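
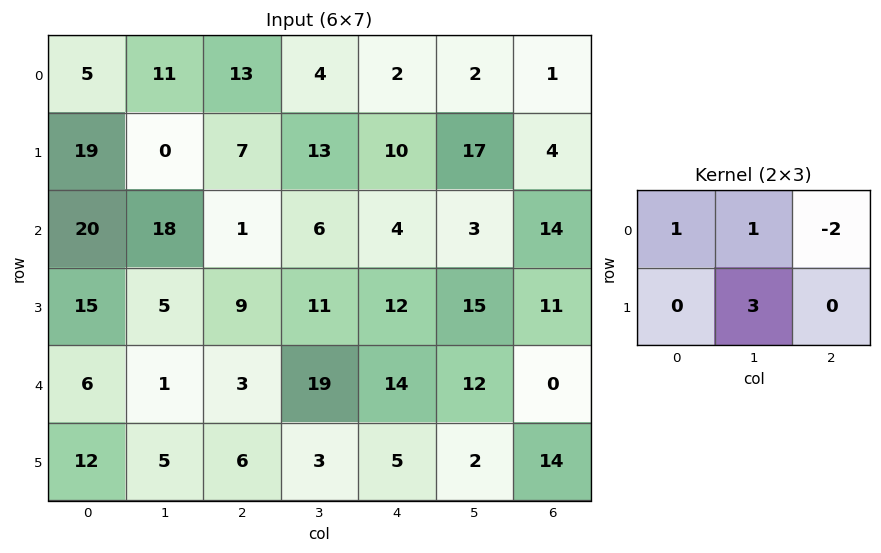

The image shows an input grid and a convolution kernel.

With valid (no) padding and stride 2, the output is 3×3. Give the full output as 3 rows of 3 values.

-10 52 53
51 32 24
16 3 32

Output[0,0]: The receptive field on the input at this output position is [5 11 13 / 19 0 7]. Elementwise product with the kernel and sum: 5·1 + 11·1 + 13·-2 + 0·3.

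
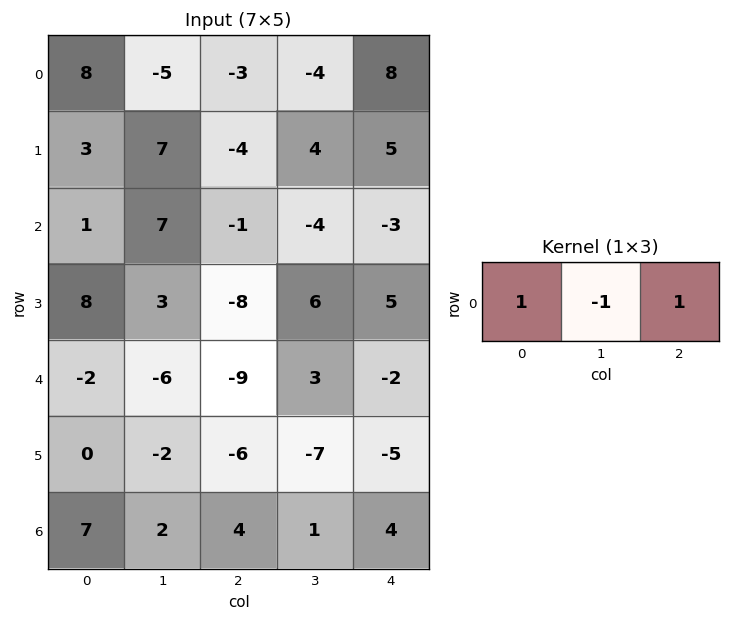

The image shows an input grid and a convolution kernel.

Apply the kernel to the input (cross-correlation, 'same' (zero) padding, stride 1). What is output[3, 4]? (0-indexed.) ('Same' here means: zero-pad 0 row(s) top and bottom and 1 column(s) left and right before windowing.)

1

The receptive field on the zero-padded input at this output position is [6 5 0]. Elementwise product with the kernel and sum: 6·1 + 5·-1 + 0·1.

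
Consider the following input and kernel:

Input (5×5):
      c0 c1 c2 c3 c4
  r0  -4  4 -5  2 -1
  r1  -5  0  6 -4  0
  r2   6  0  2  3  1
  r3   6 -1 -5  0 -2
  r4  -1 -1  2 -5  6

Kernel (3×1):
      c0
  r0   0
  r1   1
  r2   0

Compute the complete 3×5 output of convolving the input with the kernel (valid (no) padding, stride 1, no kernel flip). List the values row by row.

Output[0,0]: The receptive field on the input at this output position is [-4 / -5 / 6]. Elementwise product with the kernel and sum: -5·1.
Output[0,1]: The receptive field on the input at this output position is [4 / 0 / 0]. Elementwise product with the kernel and sum: 0·1.

-5 0 6 -4 0
6 0 2 3 1
6 -1 -5 0 -2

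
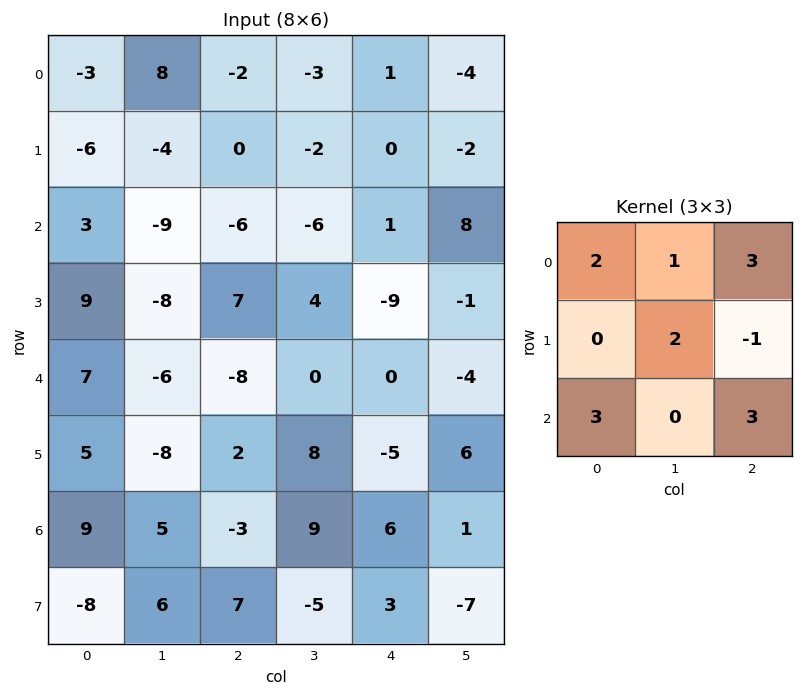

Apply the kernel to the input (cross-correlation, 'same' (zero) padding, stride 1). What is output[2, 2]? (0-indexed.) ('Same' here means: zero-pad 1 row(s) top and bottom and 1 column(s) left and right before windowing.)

-32

The receptive field on the zero-padded input at this output position is [-4 0 -2 / -9 -6 -6 / -8 7 4]. Elementwise product with the kernel and sum: -4·2 + 0·1 + -2·3 + -6·2 + -6·-1 + -8·3 + 4·3.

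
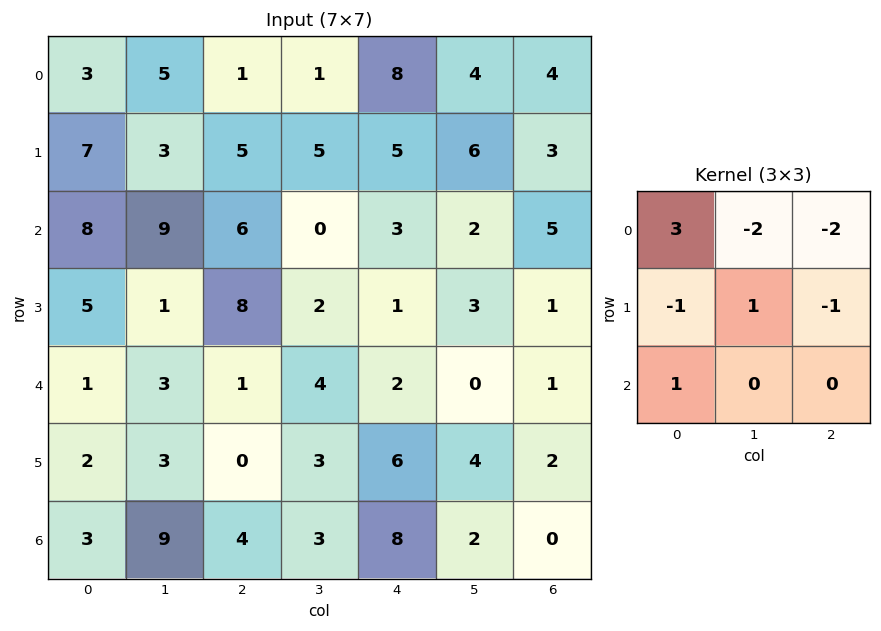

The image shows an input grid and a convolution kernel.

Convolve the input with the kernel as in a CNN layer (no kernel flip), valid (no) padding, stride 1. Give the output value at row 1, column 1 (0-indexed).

The receptive field on the input at this output position is [3 5 5 / 9 6 0 / 1 8 2]. Elementwise product with the kernel and sum: 3·3 + 5·-2 + 5·-2 + 9·-1 + 6·1 + 0·-1 + 1·1.

-13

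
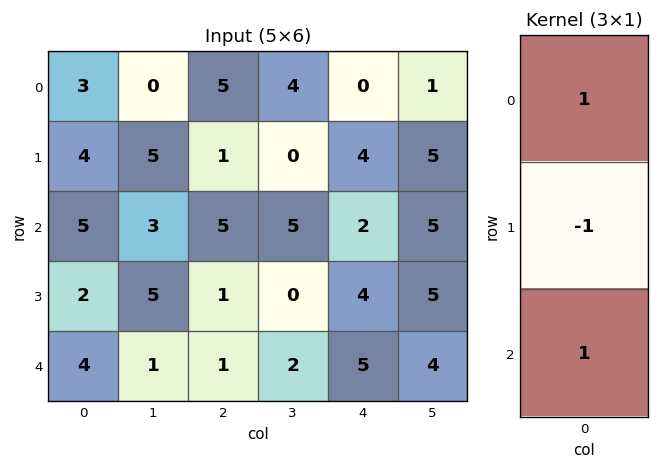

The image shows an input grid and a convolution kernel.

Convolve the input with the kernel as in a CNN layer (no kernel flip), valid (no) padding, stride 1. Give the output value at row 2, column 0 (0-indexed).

The receptive field on the input at this output position is [5 / 2 / 4]. Elementwise product with the kernel and sum: 5·1 + 2·-1 + 4·1.

7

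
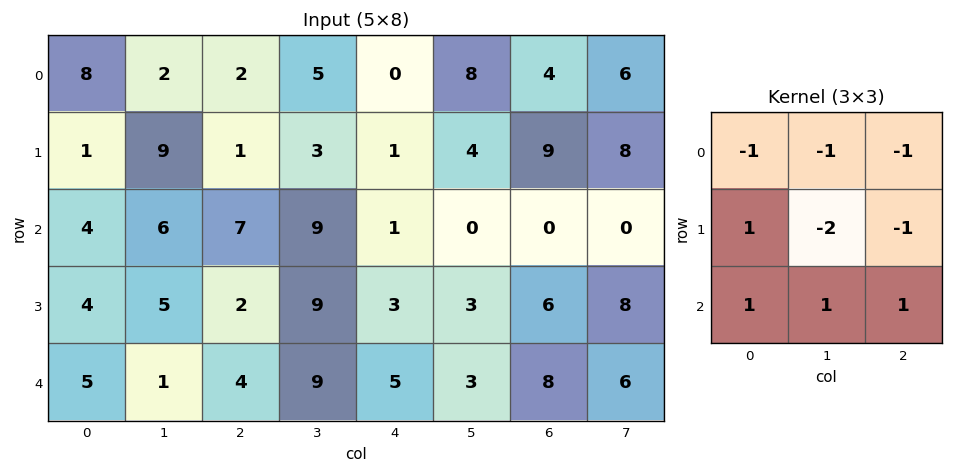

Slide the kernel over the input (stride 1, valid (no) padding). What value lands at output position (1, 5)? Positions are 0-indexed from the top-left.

-4

The receptive field on the input at this output position is [4 9 8 / 0 0 0 / 3 6 8]. Elementwise product with the kernel and sum: 4·-1 + 9·-1 + 8·-1 + 0·1 + 0·-2 + 0·-1 + 3·1 + 6·1 + 8·1.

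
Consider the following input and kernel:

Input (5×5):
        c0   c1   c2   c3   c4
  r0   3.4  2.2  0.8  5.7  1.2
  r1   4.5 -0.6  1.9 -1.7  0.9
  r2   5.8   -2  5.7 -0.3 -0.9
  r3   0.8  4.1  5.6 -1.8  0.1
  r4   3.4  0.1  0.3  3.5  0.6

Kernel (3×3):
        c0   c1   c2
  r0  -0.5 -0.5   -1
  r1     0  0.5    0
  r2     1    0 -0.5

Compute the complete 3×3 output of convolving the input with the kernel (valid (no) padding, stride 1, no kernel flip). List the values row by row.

Output[0,0]: The receptive field on the input at this output position is [3.4 2.2 0.8 / 4.5 -0.6 1.9 / 5.8 -2 5.7]. Elementwise product with the kernel and sum: 3.4·-0.5 + 2.2·-0.5 + 0.8·-1 + -0.6·0.5 + 5.8·1 + 5.7·-0.5.
Output[0,1]: The receptive field on the input at this output position is [2.2 0.8 5.7 / -0.6 1.9 -1.7 / -2 5.7 -0.3]. Elementwise product with the kernel and sum: 2.2·-0.5 + 0.8·-0.5 + 5.7·-1 + 1.9·0.5 + -2·1 + -0.3·-0.5.

-0.95 -8.1 0.85
-6.85 8.9 4.4
-2.3 -0.4 -2.7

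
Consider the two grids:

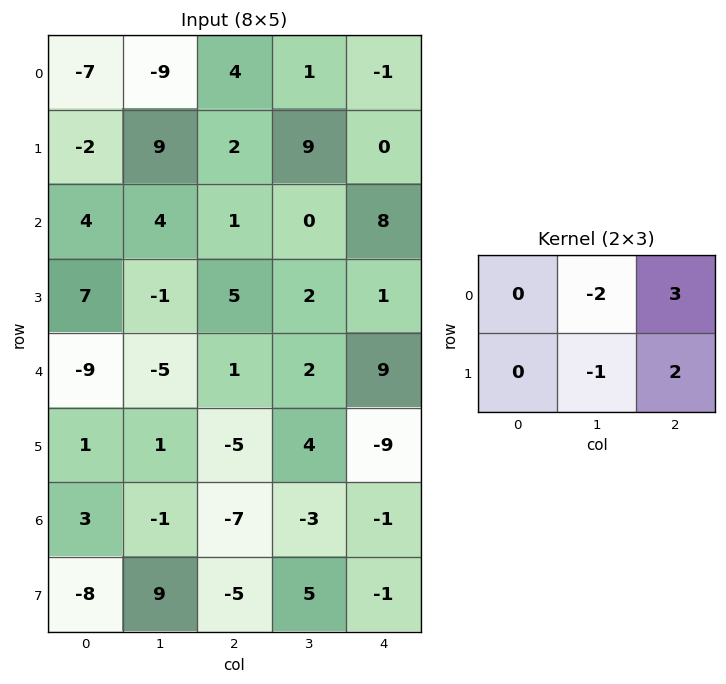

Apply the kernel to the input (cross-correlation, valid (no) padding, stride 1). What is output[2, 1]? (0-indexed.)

The receptive field on the input at this output position is [4 1 0 / -1 5 2]. Elementwise product with the kernel and sum: 1·-2 + 0·3 + 5·-1 + 2·2.

-3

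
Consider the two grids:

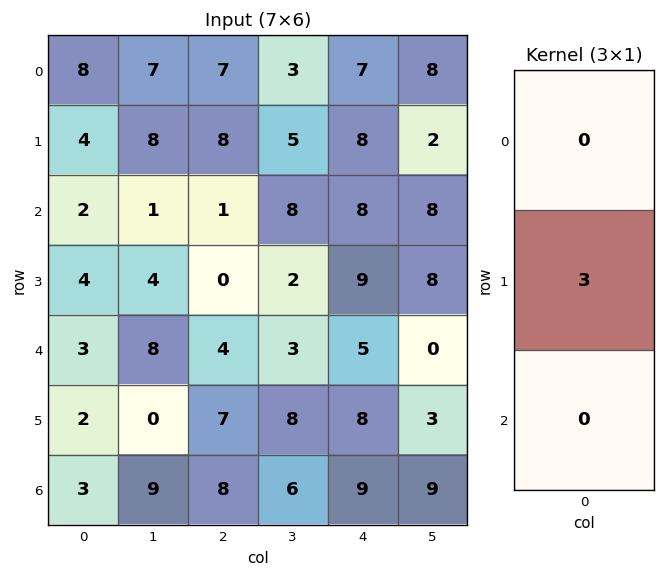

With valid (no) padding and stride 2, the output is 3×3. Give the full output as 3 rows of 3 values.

12 24 24
12 0 27
6 21 24

Output[0,0]: The receptive field on the input at this output position is [8 / 4 / 2]. Elementwise product with the kernel and sum: 4·3.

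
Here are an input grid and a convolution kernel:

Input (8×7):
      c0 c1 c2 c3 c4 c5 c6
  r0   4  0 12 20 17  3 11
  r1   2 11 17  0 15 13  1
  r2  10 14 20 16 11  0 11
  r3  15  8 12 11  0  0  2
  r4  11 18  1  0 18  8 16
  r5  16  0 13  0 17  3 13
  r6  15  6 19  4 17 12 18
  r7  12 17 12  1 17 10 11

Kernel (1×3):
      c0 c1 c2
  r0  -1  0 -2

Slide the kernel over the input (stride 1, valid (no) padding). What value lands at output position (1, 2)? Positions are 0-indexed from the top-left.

The receptive field on the input at this output position is [17 0 15]. Elementwise product with the kernel and sum: 17·-1 + 15·-2.

-47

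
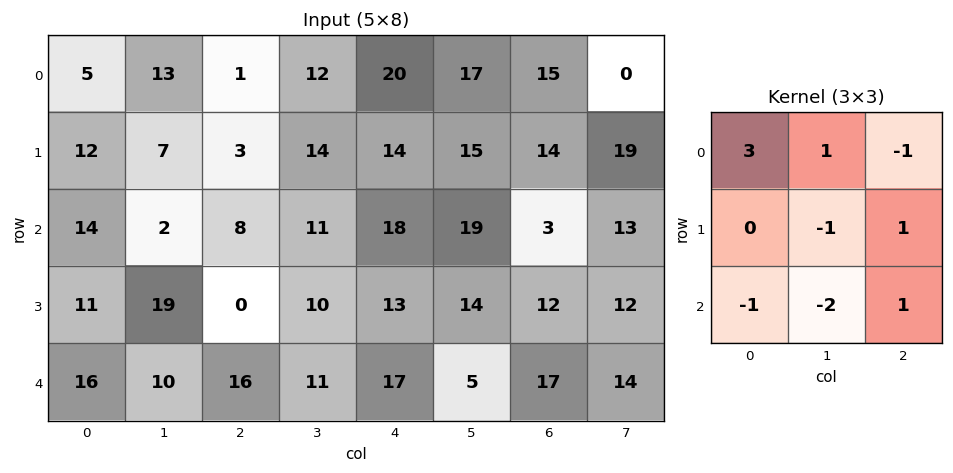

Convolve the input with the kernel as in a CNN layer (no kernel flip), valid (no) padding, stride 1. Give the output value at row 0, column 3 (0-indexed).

The receptive field on the input at this output position is [12 20 17 / 14 14 15 / 11 18 19]. Elementwise product with the kernel and sum: 12·3 + 20·1 + 17·-1 + 14·-1 + 15·1 + 11·-1 + 18·-2 + 19·1.

12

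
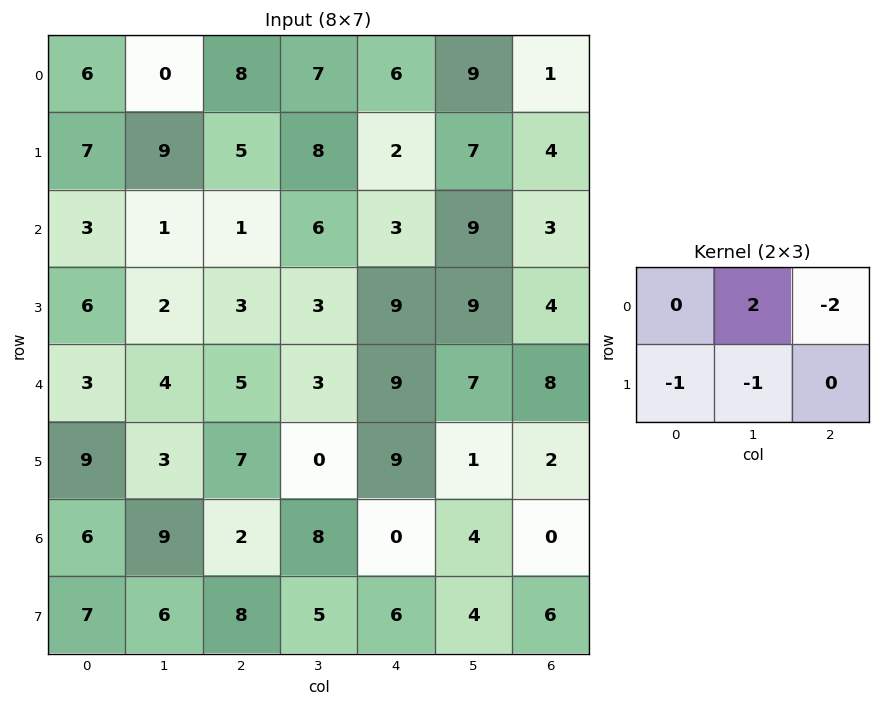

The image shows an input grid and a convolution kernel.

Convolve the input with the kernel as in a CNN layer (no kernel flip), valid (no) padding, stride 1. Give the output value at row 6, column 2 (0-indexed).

The receptive field on the input at this output position is [2 8 0 / 8 5 6]. Elementwise product with the kernel and sum: 8·2 + 0·-2 + 8·-1 + 5·-1.

3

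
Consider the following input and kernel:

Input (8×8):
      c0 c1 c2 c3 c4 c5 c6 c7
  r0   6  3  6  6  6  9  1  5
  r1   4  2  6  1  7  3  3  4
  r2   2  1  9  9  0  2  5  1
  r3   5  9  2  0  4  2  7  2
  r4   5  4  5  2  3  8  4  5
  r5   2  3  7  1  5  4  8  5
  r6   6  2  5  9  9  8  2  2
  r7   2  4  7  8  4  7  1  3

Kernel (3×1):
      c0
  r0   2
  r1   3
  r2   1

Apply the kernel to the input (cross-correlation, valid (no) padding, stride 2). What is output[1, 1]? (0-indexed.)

The receptive field on the input at this output position is [9 / 2 / 5]. Elementwise product with the kernel and sum: 9·2 + 2·3 + 5·1.

29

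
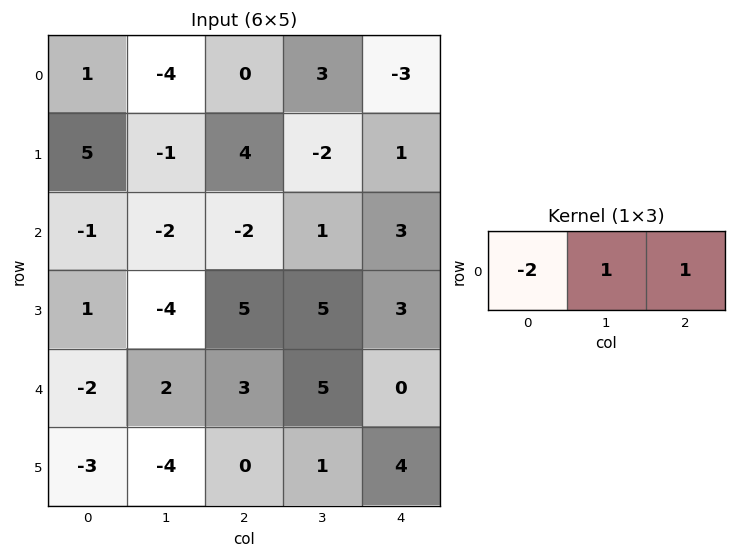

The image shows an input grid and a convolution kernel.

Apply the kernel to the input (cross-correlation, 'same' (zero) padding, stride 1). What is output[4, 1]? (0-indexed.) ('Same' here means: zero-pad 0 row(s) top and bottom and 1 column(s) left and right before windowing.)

The receptive field on the zero-padded input at this output position is [-2 2 3]. Elementwise product with the kernel and sum: -2·-2 + 2·1 + 3·1.

9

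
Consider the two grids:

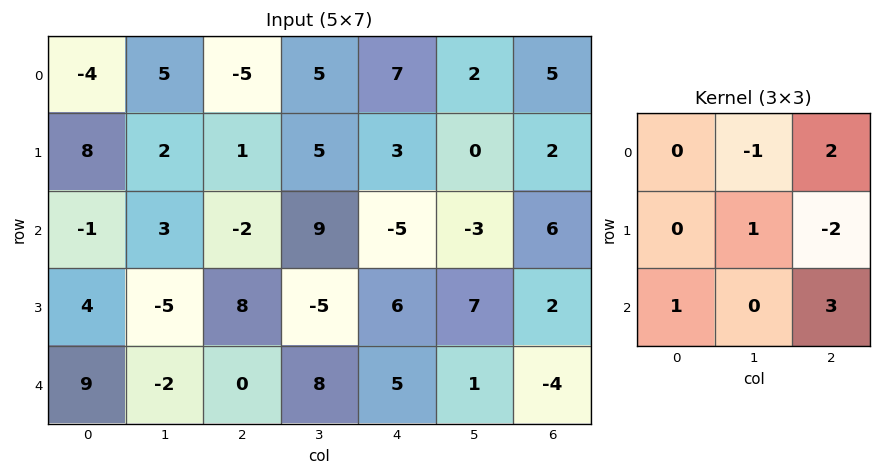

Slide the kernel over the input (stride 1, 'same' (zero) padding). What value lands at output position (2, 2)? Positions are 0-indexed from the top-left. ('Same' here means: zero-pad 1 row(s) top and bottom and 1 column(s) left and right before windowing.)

-31

The receptive field on the zero-padded input at this output position is [2 1 5 / 3 -2 9 / -5 8 -5]. Elementwise product with the kernel and sum: 1·-1 + 5·2 + -2·1 + 9·-2 + -5·1 + -5·3.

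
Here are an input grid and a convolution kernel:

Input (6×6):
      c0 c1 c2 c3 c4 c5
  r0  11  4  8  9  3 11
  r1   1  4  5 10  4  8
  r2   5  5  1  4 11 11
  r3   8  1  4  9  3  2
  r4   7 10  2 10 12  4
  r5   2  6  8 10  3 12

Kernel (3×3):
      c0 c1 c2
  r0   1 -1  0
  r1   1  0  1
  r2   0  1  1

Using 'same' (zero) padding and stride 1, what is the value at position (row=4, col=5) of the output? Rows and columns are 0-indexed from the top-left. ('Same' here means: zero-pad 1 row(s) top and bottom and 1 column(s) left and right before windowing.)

The receptive field on the zero-padded input at this output position is [3 2 0 / 12 4 0 / 3 12 0]. Elementwise product with the kernel and sum: 3·1 + 2·-1 + 12·1 + 0·1 + 12·1 + 0·1.

25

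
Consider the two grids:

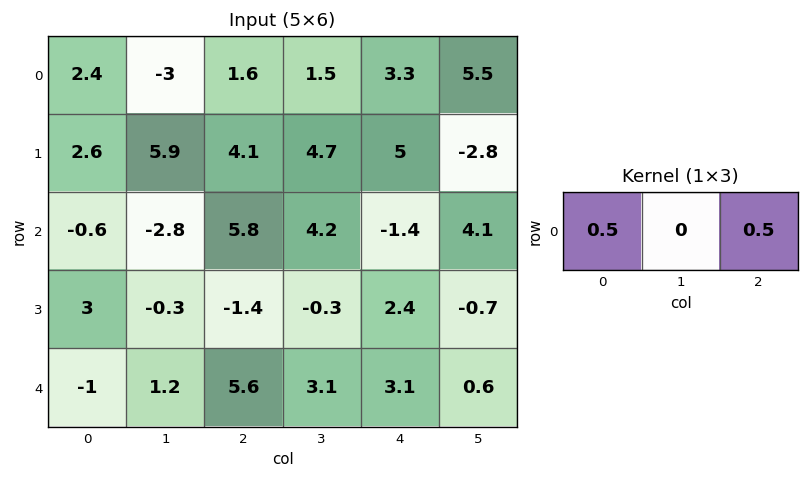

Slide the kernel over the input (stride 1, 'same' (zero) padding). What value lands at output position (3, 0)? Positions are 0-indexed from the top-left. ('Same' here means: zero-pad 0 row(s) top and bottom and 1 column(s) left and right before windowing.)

-0.15

The receptive field on the zero-padded input at this output position is [0 3 -0.3]. Elementwise product with the kernel and sum: 0·0.5 + -0.3·0.5.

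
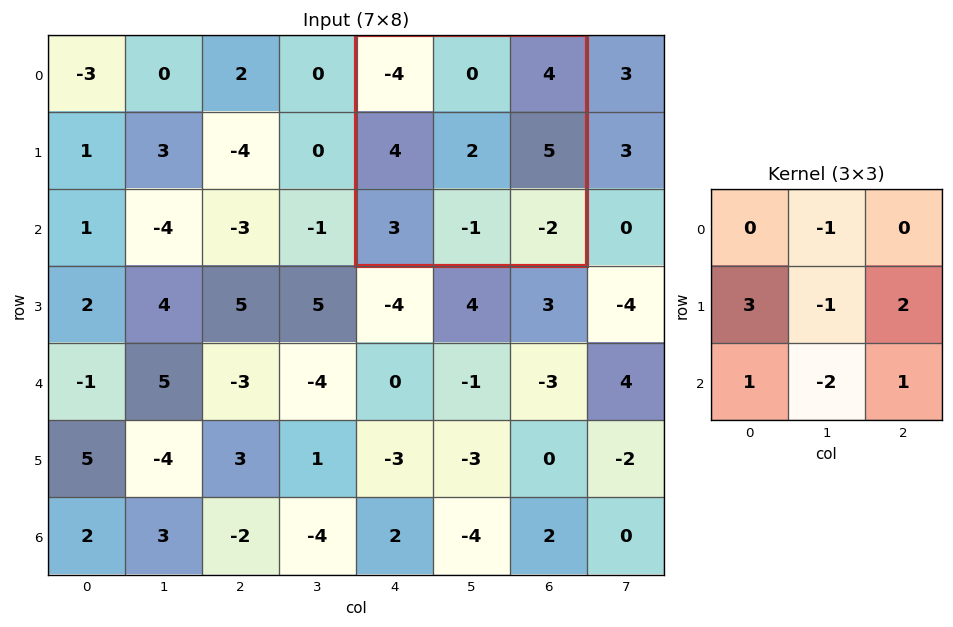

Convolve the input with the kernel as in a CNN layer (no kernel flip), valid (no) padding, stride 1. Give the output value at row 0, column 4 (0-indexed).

The receptive field on the input at this output position is [-4 0 4 / 4 2 5 / 3 -1 -2]. Elementwise product with the kernel and sum: 0·-1 + 4·3 + 2·-1 + 5·2 + 3·1 + -1·-2 + -2·1.

23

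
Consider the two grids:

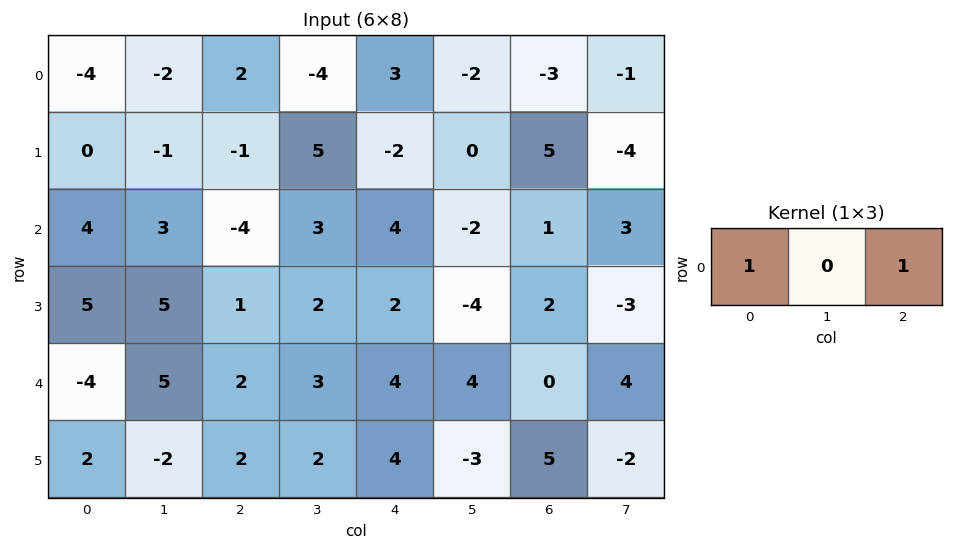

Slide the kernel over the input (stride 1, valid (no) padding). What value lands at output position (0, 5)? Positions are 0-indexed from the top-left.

The receptive field on the input at this output position is [-2 -3 -1]. Elementwise product with the kernel and sum: -2·1 + -1·1.

-3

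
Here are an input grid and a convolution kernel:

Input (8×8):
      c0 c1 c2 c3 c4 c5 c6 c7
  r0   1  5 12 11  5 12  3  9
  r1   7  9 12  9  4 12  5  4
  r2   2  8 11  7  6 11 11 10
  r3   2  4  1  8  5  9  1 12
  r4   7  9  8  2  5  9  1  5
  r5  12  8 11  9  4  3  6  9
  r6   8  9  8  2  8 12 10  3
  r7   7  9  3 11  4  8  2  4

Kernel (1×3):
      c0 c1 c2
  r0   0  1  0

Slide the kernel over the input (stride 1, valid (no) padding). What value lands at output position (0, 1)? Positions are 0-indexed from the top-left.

12

The receptive field on the input at this output position is [5 12 11]. Elementwise product with the kernel and sum: 12·1.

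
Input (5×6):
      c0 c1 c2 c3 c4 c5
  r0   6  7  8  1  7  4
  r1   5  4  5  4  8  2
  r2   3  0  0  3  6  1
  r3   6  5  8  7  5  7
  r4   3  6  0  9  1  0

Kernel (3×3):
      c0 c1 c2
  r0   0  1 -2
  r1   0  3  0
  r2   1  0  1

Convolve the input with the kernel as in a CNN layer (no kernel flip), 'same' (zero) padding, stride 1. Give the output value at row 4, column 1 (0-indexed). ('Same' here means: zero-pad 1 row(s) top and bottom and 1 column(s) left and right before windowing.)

7

The receptive field on the zero-padded input at this output position is [6 5 8 / 3 6 0 / 0 0 0]. Elementwise product with the kernel and sum: 5·1 + 8·-2 + 6·3 + 0·1 + 0·1.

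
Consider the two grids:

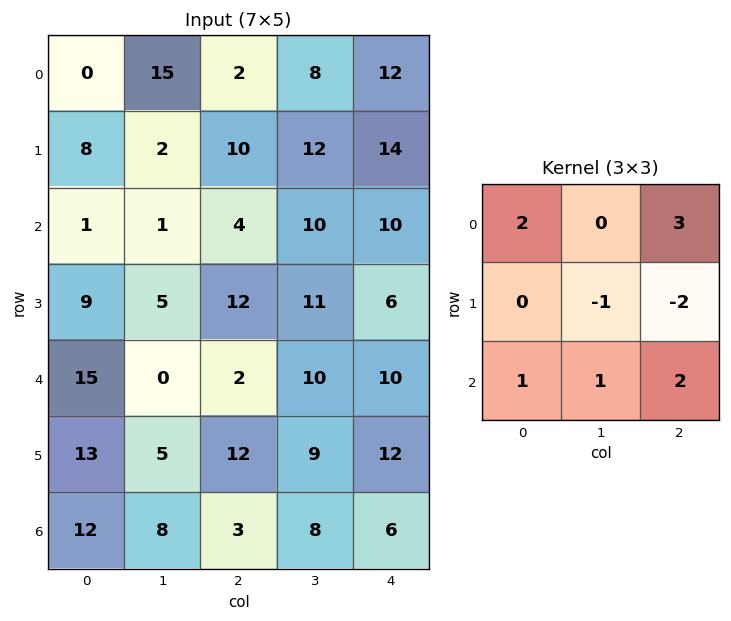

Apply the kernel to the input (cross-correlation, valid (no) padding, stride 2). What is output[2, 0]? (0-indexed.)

33

The receptive field on the input at this output position is [15 0 2 / 13 5 12 / 12 8 3]. Elementwise product with the kernel and sum: 15·2 + 2·3 + 5·-1 + 12·-2 + 12·1 + 8·1 + 3·2.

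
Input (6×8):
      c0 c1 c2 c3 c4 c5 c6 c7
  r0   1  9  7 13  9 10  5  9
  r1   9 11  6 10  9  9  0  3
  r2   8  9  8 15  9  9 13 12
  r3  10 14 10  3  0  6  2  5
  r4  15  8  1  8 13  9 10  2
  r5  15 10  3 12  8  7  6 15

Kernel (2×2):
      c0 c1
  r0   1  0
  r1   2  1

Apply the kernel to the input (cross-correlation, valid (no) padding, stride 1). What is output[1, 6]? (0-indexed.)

The receptive field on the input at this output position is [0 3 / 13 12]. Elementwise product with the kernel and sum: 0·1 + 13·2 + 12·1.

38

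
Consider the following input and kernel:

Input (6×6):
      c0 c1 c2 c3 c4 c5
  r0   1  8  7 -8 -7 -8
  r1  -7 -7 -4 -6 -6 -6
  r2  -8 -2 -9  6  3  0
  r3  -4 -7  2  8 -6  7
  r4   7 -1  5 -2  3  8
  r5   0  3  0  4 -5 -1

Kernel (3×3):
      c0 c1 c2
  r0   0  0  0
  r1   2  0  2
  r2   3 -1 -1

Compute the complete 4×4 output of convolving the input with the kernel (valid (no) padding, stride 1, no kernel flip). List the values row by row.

-35 -29 -56 -9
-41 -23 -8 35
13 -4 6 13
21 -1 17 30

Output[0,0]: The receptive field on the input at this output position is [1 8 7 / -7 -7 -4 / -8 -2 -9]. Elementwise product with the kernel and sum: -7·2 + -4·2 + -8·3 + -2·-1 + -9·-1.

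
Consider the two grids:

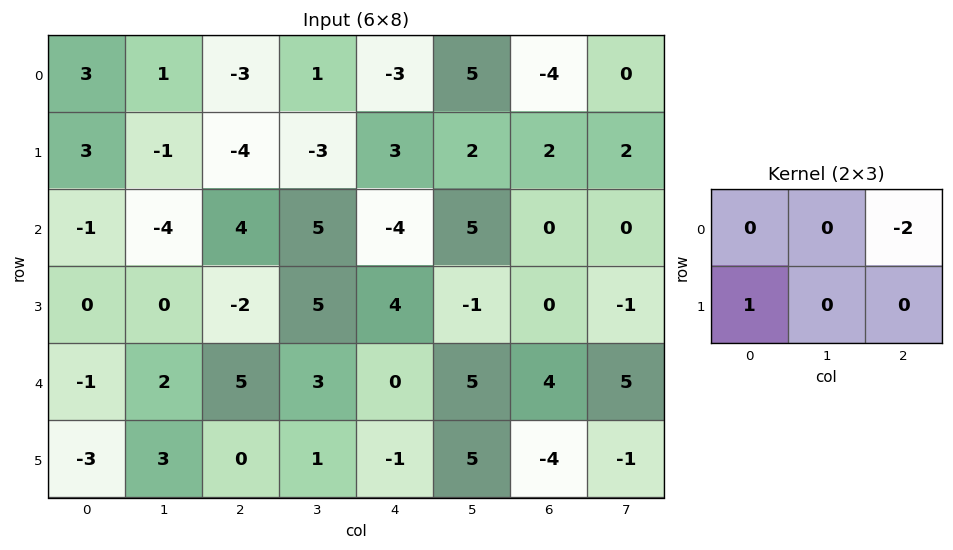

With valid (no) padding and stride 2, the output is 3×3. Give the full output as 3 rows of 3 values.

9 2 11
-8 6 4
-13 0 -9

Output[0,0]: The receptive field on the input at this output position is [3 1 -3 / 3 -1 -4]. Elementwise product with the kernel and sum: -3·-2 + 3·1.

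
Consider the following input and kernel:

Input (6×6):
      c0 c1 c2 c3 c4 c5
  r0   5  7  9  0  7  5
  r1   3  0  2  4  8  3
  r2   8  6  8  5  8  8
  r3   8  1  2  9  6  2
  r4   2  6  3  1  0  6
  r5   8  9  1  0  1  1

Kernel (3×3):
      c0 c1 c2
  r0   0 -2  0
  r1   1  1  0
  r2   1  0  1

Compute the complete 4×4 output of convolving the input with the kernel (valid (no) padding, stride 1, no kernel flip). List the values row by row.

Output[0,0]: The receptive field on the input at this output position is [5 7 9 / 3 0 2 / 8 6 8]. Elementwise product with the kernel and sum: 7·-2 + 3·1 + 0·1 + 8·1 + 8·1.
Output[0,1]: The receptive field on the input at this output position is [7 9 0 / 0 2 4 / 6 8 5]. Elementwise product with the kernel and sum: 9·-2 + 0·1 + 2·1 + 6·1 + 5·1.

5 -5 22 11
24 20 13 8
2 -6 4 6
15 14 -12 -10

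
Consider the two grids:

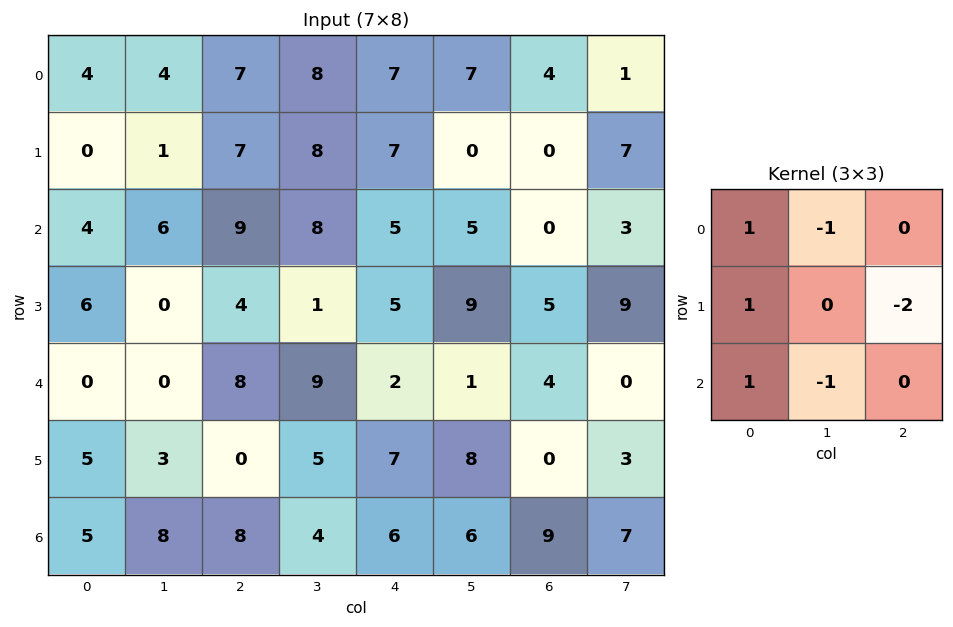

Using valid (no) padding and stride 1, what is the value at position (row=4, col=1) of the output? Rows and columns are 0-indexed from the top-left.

The receptive field on the input at this output position is [0 8 9 / 3 0 5 / 8 8 4]. Elementwise product with the kernel and sum: 0·1 + 8·-1 + 3·1 + 5·-2 + 8·1 + 8·-1.

-15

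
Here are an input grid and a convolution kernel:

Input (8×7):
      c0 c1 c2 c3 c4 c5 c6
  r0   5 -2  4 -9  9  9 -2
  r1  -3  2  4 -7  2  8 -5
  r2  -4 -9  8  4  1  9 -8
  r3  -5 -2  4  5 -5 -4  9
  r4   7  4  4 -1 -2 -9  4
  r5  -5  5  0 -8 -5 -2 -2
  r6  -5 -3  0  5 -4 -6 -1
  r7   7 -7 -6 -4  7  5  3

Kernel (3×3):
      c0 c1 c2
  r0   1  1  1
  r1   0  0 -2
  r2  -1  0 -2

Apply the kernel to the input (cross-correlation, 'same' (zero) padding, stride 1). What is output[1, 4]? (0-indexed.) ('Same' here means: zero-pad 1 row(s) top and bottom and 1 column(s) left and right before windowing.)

-29

The receptive field on the zero-padded input at this output position is [-9 9 9 / -7 2 8 / 4 1 9]. Elementwise product with the kernel and sum: -9·1 + 9·1 + 9·1 + 8·-2 + 4·-1 + 9·-2.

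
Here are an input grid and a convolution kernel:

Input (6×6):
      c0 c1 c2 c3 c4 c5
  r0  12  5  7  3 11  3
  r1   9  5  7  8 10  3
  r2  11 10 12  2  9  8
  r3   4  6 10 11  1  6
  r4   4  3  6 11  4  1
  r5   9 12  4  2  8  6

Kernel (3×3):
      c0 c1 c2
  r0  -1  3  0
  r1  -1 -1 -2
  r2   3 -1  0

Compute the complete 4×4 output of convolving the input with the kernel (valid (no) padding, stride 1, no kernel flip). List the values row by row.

-2 6 1 3
-33 -2 4 27
-2 -9 -22 30
10 25 8 -27

Output[0,0]: The receptive field on the input at this output position is [12 5 7 / 9 5 7 / 11 10 12]. Elementwise product with the kernel and sum: 12·-1 + 5·3 + 9·-1 + 5·-1 + 7·-2 + 11·3 + 10·-1.
Output[0,1]: The receptive field on the input at this output position is [5 7 3 / 5 7 8 / 10 12 2]. Elementwise product with the kernel and sum: 5·-1 + 7·3 + 5·-1 + 7·-1 + 8·-2 + 10·3 + 12·-1.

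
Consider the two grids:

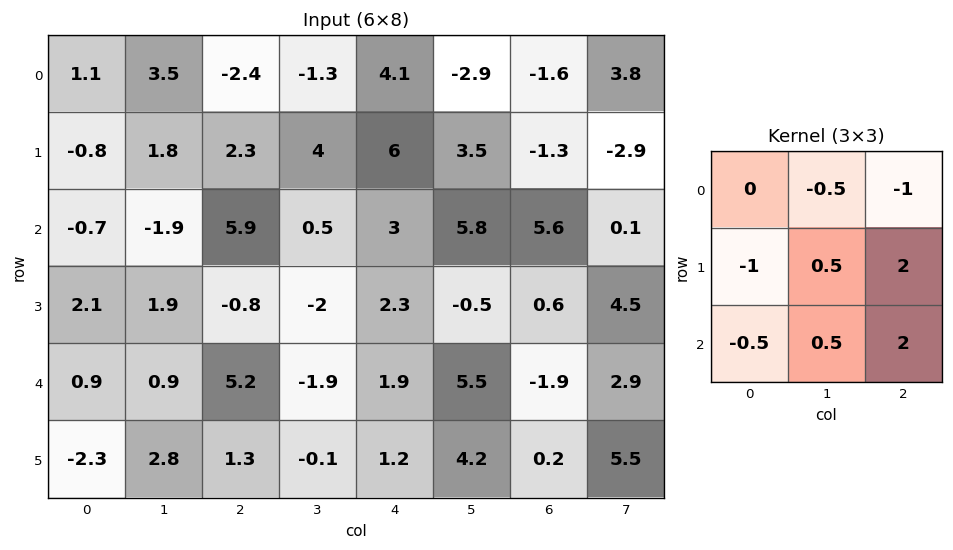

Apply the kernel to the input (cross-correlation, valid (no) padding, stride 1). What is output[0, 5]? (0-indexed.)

-12.85

The receptive field on the input at this output position is [-2.9 -1.6 3.8 / 3.5 -1.3 -2.9 / 5.8 5.6 0.1]. Elementwise product with the kernel and sum: -1.6·-0.5 + 3.8·-1 + 3.5·-1 + -1.3·0.5 + -2.9·2 + 5.8·-0.5 + 5.6·0.5 + 0.1·2.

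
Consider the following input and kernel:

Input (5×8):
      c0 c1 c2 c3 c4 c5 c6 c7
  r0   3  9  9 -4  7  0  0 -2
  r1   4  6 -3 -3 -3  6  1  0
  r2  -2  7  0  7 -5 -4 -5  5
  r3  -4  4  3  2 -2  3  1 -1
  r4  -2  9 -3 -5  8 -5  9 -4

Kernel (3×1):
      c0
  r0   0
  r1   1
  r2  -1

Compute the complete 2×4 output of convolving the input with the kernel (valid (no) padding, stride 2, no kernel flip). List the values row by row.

Output[0,0]: The receptive field on the input at this output position is [3 / 4 / -2]. Elementwise product with the kernel and sum: 4·1 + -2·-1.

6 -3 2 6
-2 6 -10 -8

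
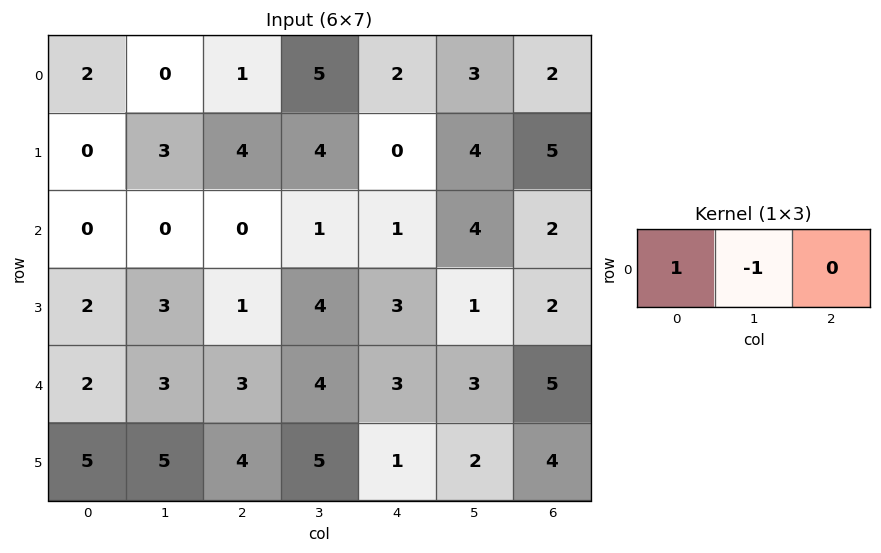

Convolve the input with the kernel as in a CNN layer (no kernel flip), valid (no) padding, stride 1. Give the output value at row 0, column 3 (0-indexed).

The receptive field on the input at this output position is [5 2 3]. Elementwise product with the kernel and sum: 5·1 + 2·-1.

3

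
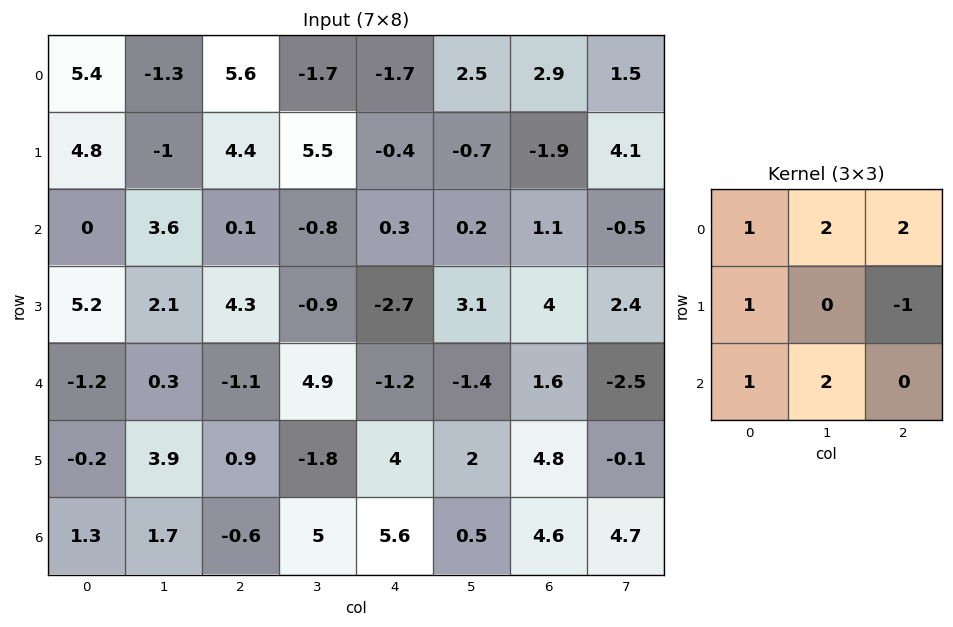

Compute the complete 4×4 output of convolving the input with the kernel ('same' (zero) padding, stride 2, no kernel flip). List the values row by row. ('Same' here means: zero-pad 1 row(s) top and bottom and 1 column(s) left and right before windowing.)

10.9 8.2 0.5 -3.5
14.4 33.9 -4 15.5
13.9 10 12.4 28.6
5.7 -1.2 14.7 7.2

Output[0,0]: The receptive field on the zero-padded input at this output position is [0 0 0 / 0 5.4 -1.3 / 0 4.8 -1]. Elementwise product with the kernel and sum: 0·1 + 0·2 + 0·2 + 0·1 + -1.3·-1 + 0·1 + 4.8·2.
Output[0,1]: The receptive field on the zero-padded input at this output position is [0 0 0 / -1.3 5.6 -1.7 / -1 4.4 5.5]. Elementwise product with the kernel and sum: 0·1 + 0·2 + 0·2 + -1.3·1 + -1.7·-1 + -1·1 + 4.4·2.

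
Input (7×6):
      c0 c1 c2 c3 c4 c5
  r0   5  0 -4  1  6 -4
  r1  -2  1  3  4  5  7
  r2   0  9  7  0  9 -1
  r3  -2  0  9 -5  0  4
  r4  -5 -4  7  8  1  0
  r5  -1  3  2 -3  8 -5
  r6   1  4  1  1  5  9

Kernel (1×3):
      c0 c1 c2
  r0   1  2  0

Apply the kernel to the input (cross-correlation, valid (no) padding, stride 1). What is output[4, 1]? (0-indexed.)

10

The receptive field on the input at this output position is [-4 7 8]. Elementwise product with the kernel and sum: -4·1 + 7·2.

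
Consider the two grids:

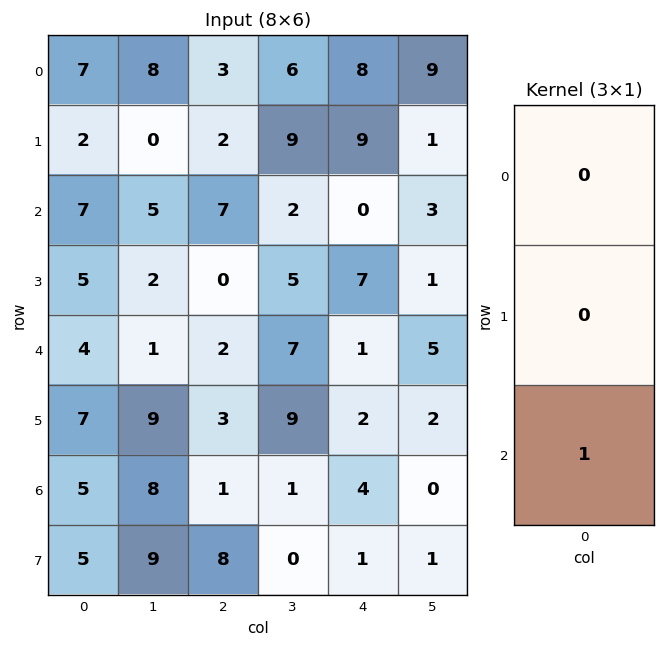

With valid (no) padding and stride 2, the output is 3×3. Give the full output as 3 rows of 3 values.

Output[0,0]: The receptive field on the input at this output position is [7 / 2 / 7]. Elementwise product with the kernel and sum: 7·1.

7 7 0
4 2 1
5 1 4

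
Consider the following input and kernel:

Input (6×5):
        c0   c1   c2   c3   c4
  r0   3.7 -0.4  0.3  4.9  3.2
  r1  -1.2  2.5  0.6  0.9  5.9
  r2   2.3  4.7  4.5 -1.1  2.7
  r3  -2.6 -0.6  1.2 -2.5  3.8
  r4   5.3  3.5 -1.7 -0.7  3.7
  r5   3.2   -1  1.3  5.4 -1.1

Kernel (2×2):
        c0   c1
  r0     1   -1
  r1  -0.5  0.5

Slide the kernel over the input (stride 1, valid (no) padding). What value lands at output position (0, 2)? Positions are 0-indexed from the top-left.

-4.45

The receptive field on the input at this output position is [0.3 4.9 / 0.6 0.9]. Elementwise product with the kernel and sum: 0.3·1 + 4.9·-1 + 0.6·-0.5 + 0.9·0.5.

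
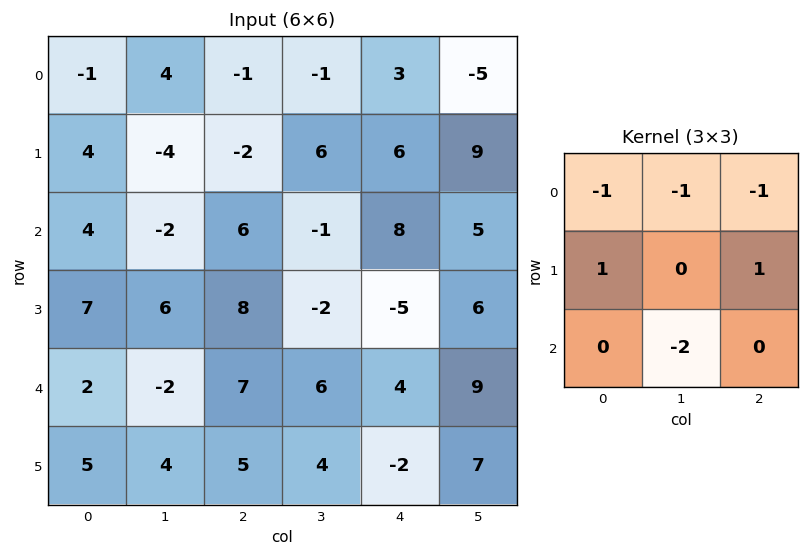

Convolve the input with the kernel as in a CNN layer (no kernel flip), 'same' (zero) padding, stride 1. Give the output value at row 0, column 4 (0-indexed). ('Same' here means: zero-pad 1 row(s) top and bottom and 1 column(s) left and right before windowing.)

-18

The receptive field on the zero-padded input at this output position is [0 0 0 / -1 3 -5 / 6 6 9]. Elementwise product with the kernel and sum: 0·-1 + 0·-1 + 0·-1 + -1·1 + -5·1 + 6·-2.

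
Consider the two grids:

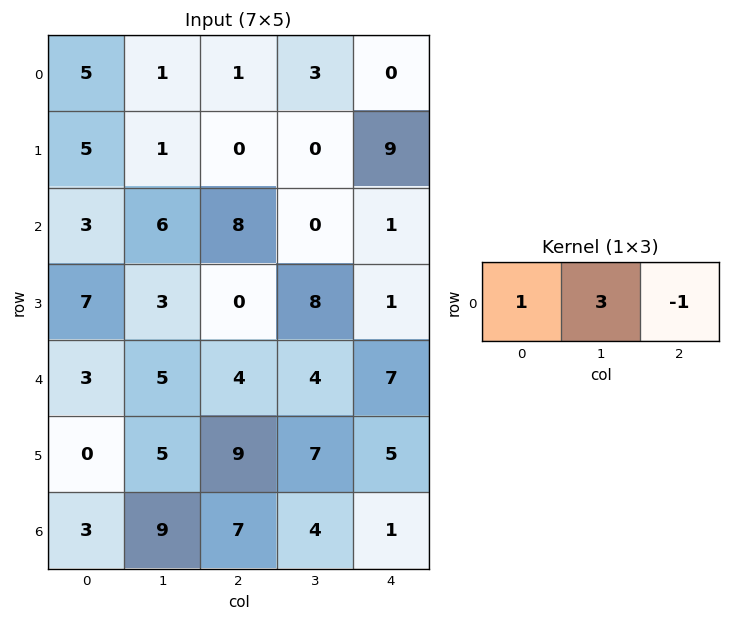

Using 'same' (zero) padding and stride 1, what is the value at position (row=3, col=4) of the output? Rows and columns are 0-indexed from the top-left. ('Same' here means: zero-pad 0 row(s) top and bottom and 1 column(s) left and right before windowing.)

11

The receptive field on the zero-padded input at this output position is [8 1 0]. Elementwise product with the kernel and sum: 8·1 + 1·3 + 0·-1.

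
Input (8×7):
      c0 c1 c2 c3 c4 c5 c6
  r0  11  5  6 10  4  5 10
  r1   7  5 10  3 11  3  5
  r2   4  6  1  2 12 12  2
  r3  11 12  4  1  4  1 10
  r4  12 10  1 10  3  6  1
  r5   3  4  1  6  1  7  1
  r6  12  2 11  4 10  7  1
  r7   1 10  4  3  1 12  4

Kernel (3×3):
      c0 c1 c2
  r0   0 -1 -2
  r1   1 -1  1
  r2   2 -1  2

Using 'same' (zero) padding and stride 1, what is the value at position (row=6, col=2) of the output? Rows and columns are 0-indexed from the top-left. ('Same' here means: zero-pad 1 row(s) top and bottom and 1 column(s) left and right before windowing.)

4

The receptive field on the zero-padded input at this output position is [4 1 6 / 2 11 4 / 10 4 3]. Elementwise product with the kernel and sum: 1·-1 + 6·-2 + 2·1 + 11·-1 + 4·1 + 10·2 + 4·-1 + 3·2.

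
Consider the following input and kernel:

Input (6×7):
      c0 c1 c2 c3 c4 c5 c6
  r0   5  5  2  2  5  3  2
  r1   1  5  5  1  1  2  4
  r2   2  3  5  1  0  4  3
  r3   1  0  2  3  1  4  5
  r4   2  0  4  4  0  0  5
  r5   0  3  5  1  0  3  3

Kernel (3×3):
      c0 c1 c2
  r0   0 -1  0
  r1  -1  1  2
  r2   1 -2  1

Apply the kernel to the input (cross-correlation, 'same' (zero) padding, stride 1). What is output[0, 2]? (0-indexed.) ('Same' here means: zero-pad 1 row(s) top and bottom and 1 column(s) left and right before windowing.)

-3

The receptive field on the zero-padded input at this output position is [0 0 0 / 5 2 2 / 5 5 1]. Elementwise product with the kernel and sum: 0·-1 + 5·-1 + 2·1 + 2·2 + 5·1 + 5·-2 + 1·1.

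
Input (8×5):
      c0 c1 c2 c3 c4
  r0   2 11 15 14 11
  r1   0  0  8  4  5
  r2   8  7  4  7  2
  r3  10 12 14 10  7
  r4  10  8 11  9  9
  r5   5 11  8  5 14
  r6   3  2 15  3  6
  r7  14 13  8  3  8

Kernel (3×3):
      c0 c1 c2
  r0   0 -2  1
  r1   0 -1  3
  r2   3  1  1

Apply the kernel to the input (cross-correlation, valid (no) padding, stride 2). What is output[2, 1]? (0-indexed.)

82

The receptive field on the input at this output position is [11 9 9 / 8 5 14 / 15 3 6]. Elementwise product with the kernel and sum: 9·-2 + 9·1 + 5·-1 + 14·3 + 15·3 + 3·1 + 6·1.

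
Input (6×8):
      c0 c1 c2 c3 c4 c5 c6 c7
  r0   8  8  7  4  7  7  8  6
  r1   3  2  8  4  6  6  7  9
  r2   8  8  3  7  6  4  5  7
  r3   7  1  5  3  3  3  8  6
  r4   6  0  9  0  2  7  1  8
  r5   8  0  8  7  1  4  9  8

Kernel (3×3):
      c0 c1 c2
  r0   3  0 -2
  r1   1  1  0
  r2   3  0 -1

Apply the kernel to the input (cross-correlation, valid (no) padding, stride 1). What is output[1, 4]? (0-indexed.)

15

The receptive field on the input at this output position is [6 6 7 / 6 4 5 / 3 3 8]. Elementwise product with the kernel and sum: 6·3 + 7·-2 + 6·1 + 4·1 + 3·3 + 8·-1.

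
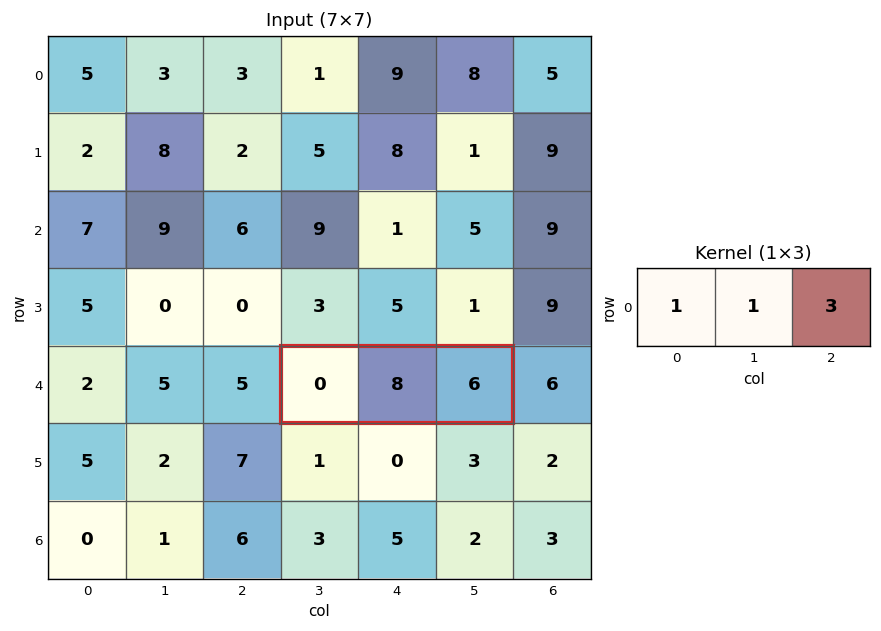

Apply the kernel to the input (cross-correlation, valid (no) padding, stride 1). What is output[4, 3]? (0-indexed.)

26

The receptive field on the input at this output position is [0 8 6]. Elementwise product with the kernel and sum: 0·1 + 8·1 + 6·3.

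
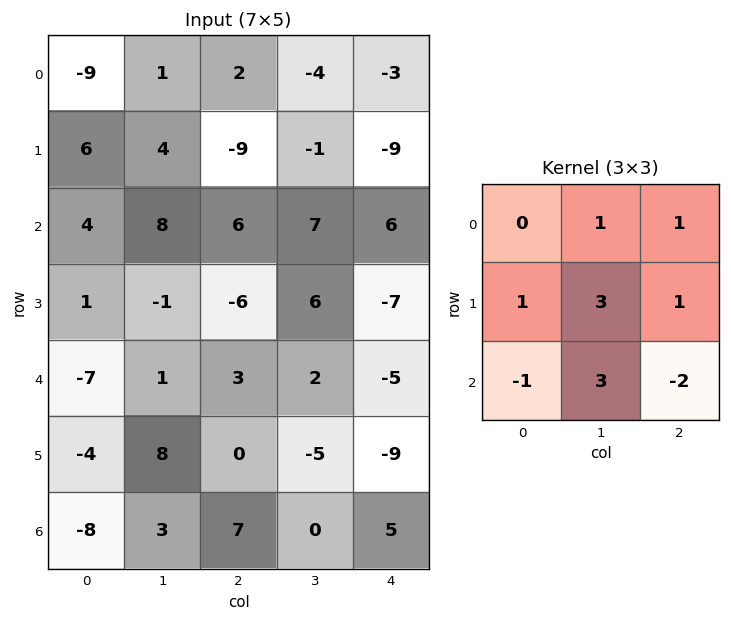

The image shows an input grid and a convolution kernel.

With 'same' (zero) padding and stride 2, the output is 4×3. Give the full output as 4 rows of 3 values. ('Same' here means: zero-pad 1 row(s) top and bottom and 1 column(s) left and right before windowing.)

Output[0,0]: The receptive field on the zero-padded input at this output position is [0 0 0 / 0 -9 1 / 0 6 4]. Elementwise product with the kernel and sum: 0·1 + 0·1 + 0·1 + -9·3 + 1·1 + 0·-1 + 6·3 + 4·-2.

-16 -26 -39
35 -6 -11
-48 14 -42
-17 19 6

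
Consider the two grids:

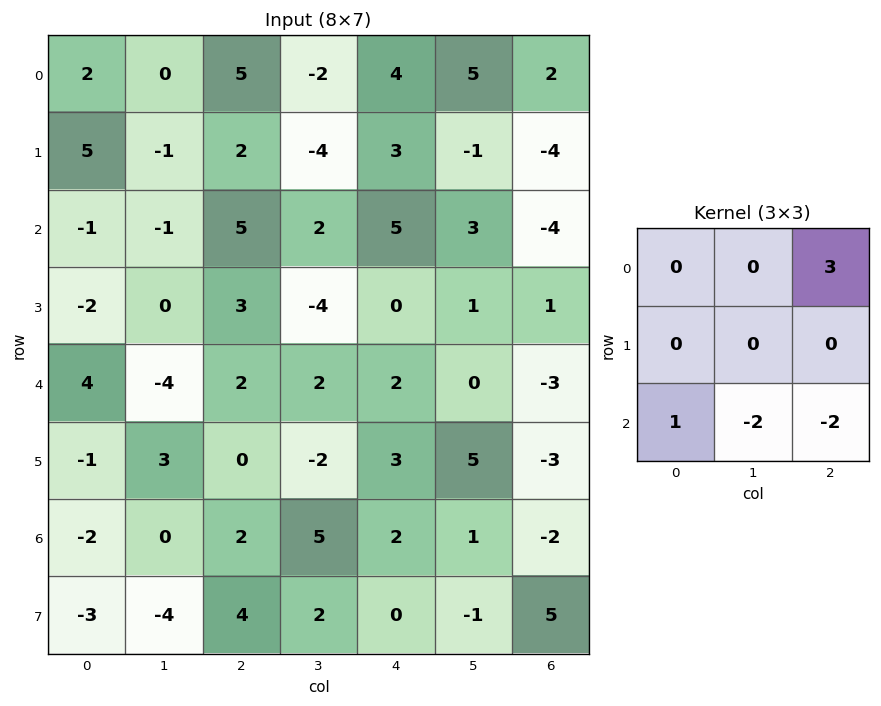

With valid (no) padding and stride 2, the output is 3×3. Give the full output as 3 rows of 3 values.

6 3 13
23 9 -4
0 -6 -5

Output[0,0]: The receptive field on the input at this output position is [2 0 5 / 5 -1 2 / -1 -1 5]. Elementwise product with the kernel and sum: 5·3 + -1·1 + -1·-2 + 5·-2.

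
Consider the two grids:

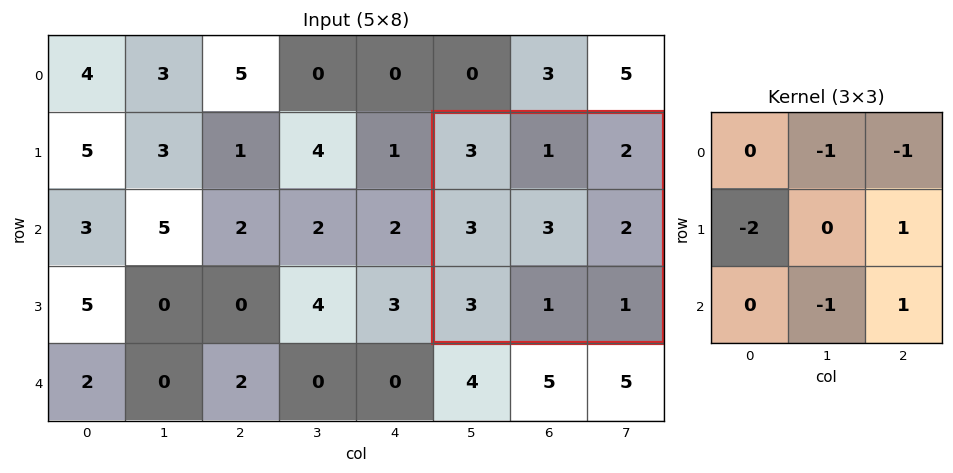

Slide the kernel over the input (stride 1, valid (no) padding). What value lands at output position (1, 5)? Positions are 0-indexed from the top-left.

-7

The receptive field on the input at this output position is [3 1 2 / 3 3 2 / 3 1 1]. Elementwise product with the kernel and sum: 1·-1 + 2·-1 + 3·-2 + 2·1 + 1·-1 + 1·1.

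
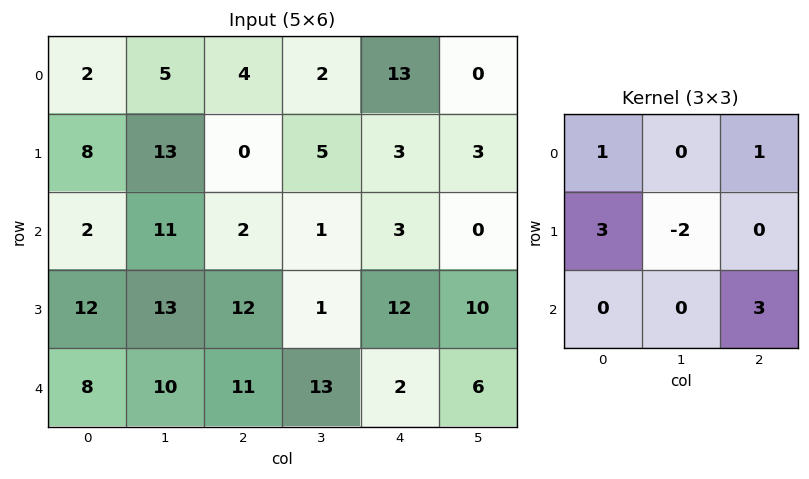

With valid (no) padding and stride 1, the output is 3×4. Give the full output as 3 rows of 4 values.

Output[0,0]: The receptive field on the input at this output position is [2 5 4 / 8 13 0 / 2 11 2]. Elementwise product with the kernel and sum: 2·1 + 4·1 + 8·3 + 13·-2 + 2·3.
Output[0,1]: The receptive field on the input at this output position is [5 4 2 / 13 0 5 / 11 2 1]. Elementwise product with the kernel and sum: 5·1 + 2·1 + 13·3 + 0·-2 + 1·3.

10 49 16 11
28 50 43 35
47 66 45 -2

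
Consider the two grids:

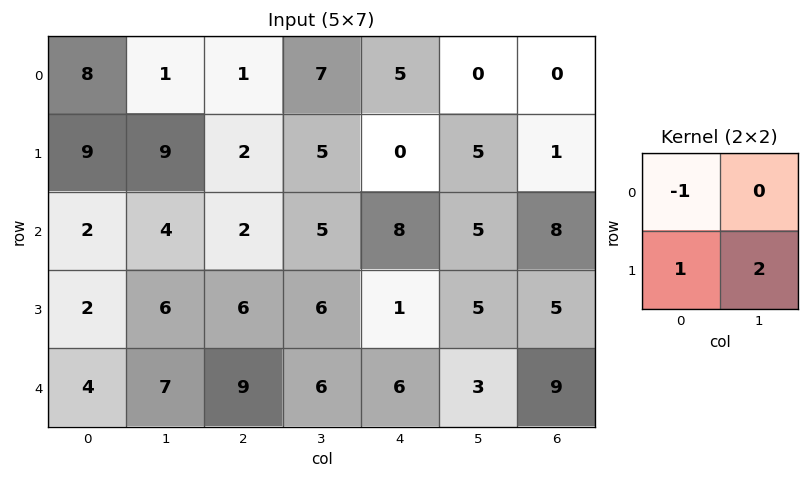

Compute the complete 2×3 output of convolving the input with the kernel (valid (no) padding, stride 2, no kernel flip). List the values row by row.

Output[0,0]: The receptive field on the input at this output position is [8 1 / 9 9]. Elementwise product with the kernel and sum: 8·-1 + 9·1 + 9·2.

19 11 5
12 16 3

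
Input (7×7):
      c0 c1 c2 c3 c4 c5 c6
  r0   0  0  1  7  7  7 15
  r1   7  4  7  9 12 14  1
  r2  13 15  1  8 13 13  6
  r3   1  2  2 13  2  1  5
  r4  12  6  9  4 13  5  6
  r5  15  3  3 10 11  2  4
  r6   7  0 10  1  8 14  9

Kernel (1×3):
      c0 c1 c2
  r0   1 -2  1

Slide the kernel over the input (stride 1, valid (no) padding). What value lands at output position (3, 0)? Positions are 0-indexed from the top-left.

-1

The receptive field on the input at this output position is [1 2 2]. Elementwise product with the kernel and sum: 1·1 + 2·-2 + 2·1.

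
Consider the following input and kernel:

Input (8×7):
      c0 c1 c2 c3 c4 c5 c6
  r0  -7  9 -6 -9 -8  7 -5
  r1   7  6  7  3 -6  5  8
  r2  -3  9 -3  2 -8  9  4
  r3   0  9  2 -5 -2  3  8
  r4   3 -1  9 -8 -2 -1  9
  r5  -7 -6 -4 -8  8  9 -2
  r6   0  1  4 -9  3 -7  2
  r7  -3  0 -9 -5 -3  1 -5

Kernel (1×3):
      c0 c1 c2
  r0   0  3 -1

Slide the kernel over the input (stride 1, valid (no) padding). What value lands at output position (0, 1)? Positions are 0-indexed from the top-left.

The receptive field on the input at this output position is [9 -6 -9]. Elementwise product with the kernel and sum: -6·3 + -9·-1.

-9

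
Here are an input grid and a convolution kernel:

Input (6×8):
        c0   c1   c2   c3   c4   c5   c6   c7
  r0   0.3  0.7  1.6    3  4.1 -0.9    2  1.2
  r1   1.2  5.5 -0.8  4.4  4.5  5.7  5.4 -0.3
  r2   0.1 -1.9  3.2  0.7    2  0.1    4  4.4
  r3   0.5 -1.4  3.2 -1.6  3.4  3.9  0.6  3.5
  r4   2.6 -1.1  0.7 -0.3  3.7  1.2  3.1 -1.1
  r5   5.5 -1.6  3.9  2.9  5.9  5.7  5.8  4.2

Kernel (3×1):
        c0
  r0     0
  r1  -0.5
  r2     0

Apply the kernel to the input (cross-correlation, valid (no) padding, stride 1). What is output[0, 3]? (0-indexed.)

-2.2

The receptive field on the input at this output position is [3 / 4.4 / 0.7]. Elementwise product with the kernel and sum: 4.4·-0.5.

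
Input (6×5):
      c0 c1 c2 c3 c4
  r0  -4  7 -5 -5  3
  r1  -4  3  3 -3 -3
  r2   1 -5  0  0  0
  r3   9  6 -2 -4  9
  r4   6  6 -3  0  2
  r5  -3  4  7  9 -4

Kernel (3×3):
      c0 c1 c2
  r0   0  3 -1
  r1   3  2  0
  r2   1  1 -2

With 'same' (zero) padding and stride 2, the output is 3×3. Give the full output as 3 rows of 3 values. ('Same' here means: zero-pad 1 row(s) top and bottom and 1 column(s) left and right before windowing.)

Output[0,0]: The receptive field on the zero-padded input at this output position is [0 0 0 / 0 -4 7 / 0 -4 3]. Elementwise product with the kernel and sum: 0·3 + 0·-1 + 0·3 + -4·2 + 0·1 + -4·1 + 3·-2.

-18 23 -15
-16 9 -4
22 3 36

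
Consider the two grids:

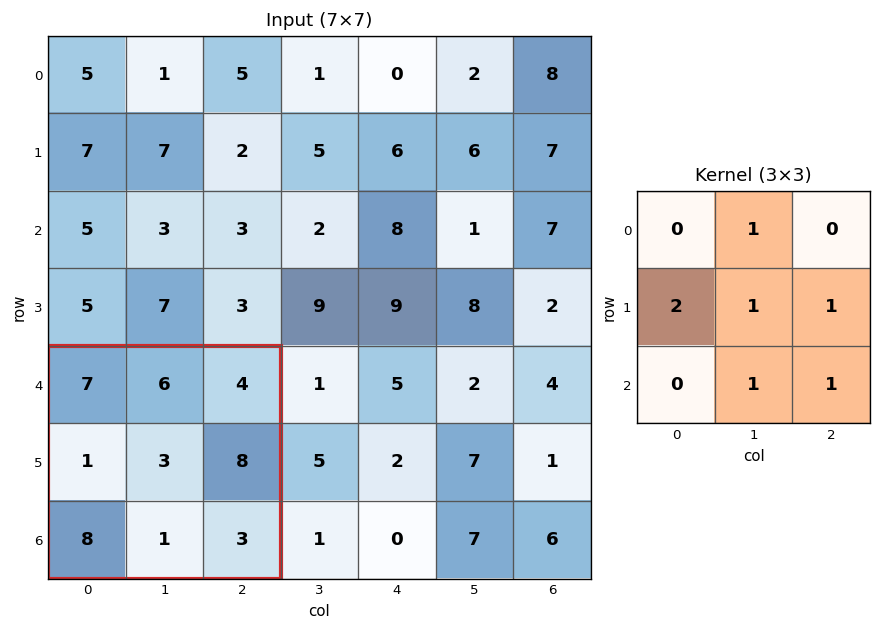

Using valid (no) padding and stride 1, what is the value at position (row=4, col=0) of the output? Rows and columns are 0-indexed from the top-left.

The receptive field on the input at this output position is [7 6 4 / 1 3 8 / 8 1 3]. Elementwise product with the kernel and sum: 6·1 + 1·2 + 3·1 + 8·1 + 1·1 + 3·1.

23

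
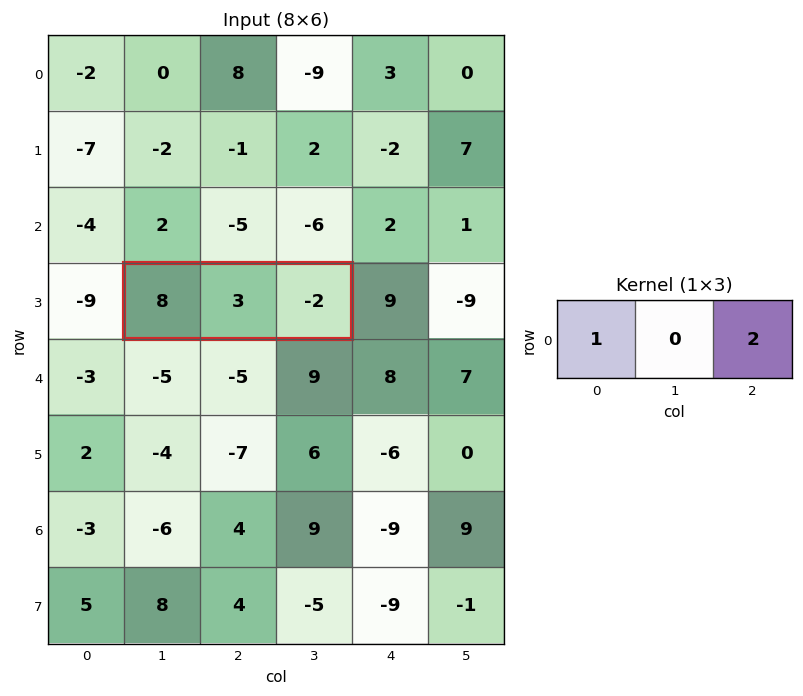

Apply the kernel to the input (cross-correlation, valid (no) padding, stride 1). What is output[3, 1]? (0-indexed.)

The receptive field on the input at this output position is [8 3 -2]. Elementwise product with the kernel and sum: 8·1 + -2·2.

4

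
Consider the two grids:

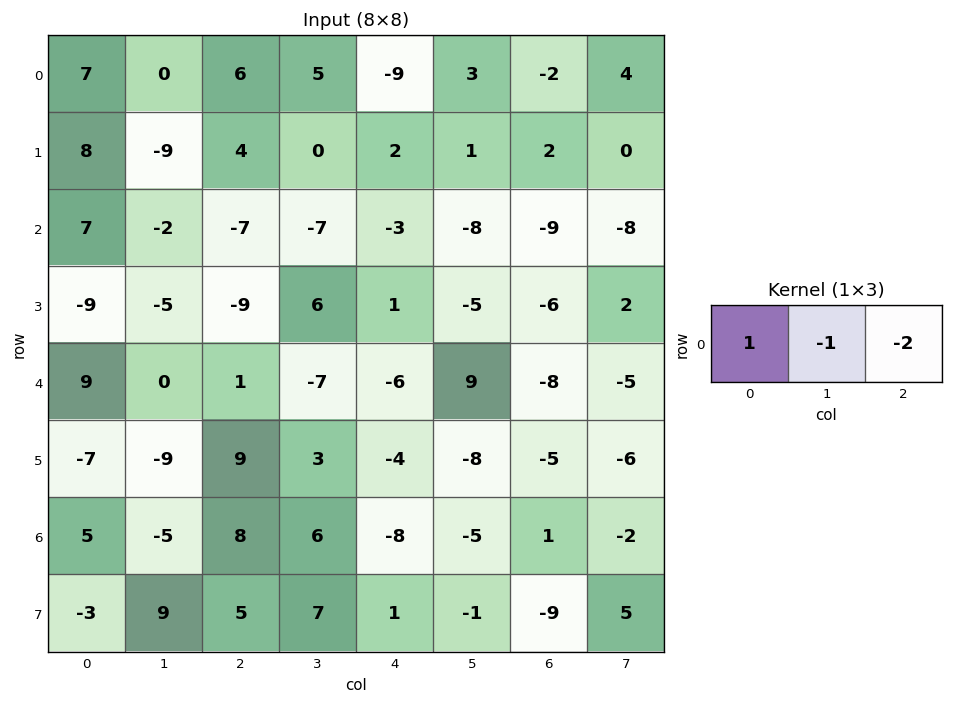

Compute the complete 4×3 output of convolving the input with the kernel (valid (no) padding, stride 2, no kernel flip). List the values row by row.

Output[0,0]: The receptive field on the input at this output position is [7 0 6]. Elementwise product with the kernel and sum: 7·1 + 0·-1 + 6·-2.

-5 19 -8
23 6 23
7 20 1
-6 18 -5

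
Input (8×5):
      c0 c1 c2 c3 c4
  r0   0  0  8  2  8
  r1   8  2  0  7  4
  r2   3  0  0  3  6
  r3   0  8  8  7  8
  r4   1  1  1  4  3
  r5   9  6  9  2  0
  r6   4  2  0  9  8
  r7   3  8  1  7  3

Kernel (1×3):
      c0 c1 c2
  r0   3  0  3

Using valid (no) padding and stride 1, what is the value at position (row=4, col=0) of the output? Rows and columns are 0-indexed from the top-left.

The receptive field on the input at this output position is [1 1 1]. Elementwise product with the kernel and sum: 1·3 + 1·3.

6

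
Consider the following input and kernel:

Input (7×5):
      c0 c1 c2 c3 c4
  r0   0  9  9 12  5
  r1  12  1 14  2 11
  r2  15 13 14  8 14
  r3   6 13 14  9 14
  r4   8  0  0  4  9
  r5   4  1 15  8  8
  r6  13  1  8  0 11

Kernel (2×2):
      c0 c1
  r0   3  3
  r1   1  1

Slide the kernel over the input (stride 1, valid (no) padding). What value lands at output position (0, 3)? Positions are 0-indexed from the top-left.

64

The receptive field on the input at this output position is [12 5 / 2 11]. Elementwise product with the kernel and sum: 12·3 + 5·3 + 2·1 + 11·1.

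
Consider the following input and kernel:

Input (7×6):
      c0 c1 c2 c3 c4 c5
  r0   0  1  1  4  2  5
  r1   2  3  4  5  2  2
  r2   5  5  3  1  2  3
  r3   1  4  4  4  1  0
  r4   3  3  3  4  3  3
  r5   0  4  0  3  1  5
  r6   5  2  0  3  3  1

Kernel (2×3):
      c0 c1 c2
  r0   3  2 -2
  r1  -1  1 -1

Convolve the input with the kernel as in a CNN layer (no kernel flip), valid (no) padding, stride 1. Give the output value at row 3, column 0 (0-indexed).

The receptive field on the input at this output position is [1 4 4 / 3 3 3]. Elementwise product with the kernel and sum: 1·3 + 4·2 + 4·-2 + 3·-1 + 3·1 + 3·-1.

0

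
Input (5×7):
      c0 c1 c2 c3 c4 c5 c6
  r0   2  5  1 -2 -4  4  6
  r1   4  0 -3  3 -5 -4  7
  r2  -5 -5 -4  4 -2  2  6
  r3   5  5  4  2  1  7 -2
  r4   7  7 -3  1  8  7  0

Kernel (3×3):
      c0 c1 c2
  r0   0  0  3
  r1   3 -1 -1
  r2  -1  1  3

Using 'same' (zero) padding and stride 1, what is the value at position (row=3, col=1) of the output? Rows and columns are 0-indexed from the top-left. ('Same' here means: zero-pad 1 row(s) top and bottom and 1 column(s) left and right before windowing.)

The receptive field on the zero-padded input at this output position is [-5 -5 -4 / 5 5 4 / 7 7 -3]. Elementwise product with the kernel and sum: -4·3 + 5·3 + 5·-1 + 4·-1 + 7·-1 + 7·1 + -3·3.

-15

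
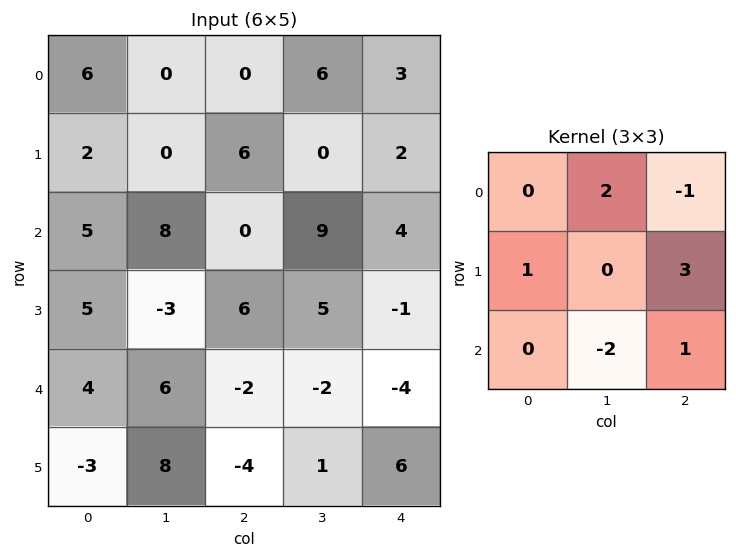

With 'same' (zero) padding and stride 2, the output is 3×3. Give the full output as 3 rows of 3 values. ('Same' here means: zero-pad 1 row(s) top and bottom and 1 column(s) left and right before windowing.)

Output[0,0]: The receptive field on the zero-padded input at this output position is [0 0 0 / 0 6 0 / 0 2 0]. Elementwise product with the kernel and sum: 0·2 + 0·-1 + 0·1 + 0·3 + 2·-2 + 0·1.

-4 6 2
15 40 15
45 16 -16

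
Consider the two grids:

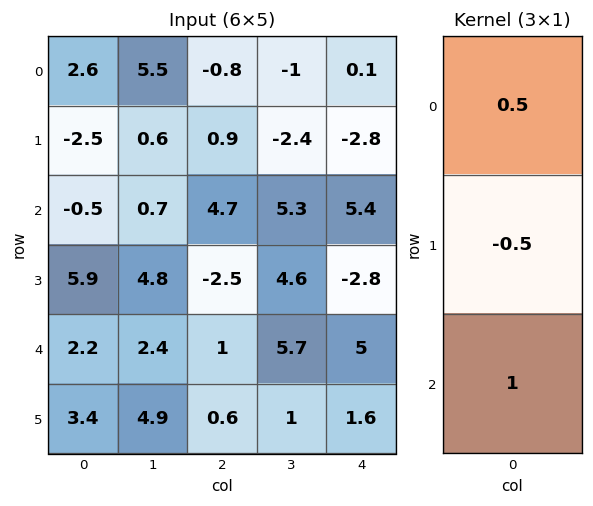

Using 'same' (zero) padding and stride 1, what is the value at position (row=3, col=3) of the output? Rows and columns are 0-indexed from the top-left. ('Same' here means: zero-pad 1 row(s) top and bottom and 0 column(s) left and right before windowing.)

6.05

The receptive field on the zero-padded input at this output position is [5.3 / 4.6 / 5.7]. Elementwise product with the kernel and sum: 5.3·0.5 + 4.6·-0.5 + 5.7·1.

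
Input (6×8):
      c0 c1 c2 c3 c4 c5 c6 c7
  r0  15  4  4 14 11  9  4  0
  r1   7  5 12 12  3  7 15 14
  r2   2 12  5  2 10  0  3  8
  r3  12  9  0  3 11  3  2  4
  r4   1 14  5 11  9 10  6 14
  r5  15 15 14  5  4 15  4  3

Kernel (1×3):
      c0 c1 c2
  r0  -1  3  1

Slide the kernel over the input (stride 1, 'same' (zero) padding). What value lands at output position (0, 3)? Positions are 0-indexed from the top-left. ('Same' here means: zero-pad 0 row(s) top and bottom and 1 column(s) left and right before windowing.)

The receptive field on the zero-padded input at this output position is [4 14 11]. Elementwise product with the kernel and sum: 4·-1 + 14·3 + 11·1.

49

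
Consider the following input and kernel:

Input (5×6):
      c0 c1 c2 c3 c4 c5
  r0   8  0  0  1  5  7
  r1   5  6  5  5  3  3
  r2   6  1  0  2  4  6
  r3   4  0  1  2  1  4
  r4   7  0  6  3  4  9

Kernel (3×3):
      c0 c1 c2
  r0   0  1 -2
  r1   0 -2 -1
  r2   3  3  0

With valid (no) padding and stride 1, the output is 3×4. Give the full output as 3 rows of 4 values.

Output[0,0]: The receptive field on the input at this output position is [8 0 0 / 5 6 5 / 6 1 0]. Elementwise product with the kernel and sum: 0·1 + 0·-2 + 6·-2 + 5·-1 + 6·3 + 1·3.
Output[0,1]: The receptive field on the input at this output position is [0 0 1 / 6 5 5 / 1 0 2]. Elementwise product with the kernel and sum: 0·1 + 1·-2 + 5·-2 + 5·-1 + 1·3 + 0·3.

4 -14 -16 0
6 -4 0 -8
21 10 16 7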